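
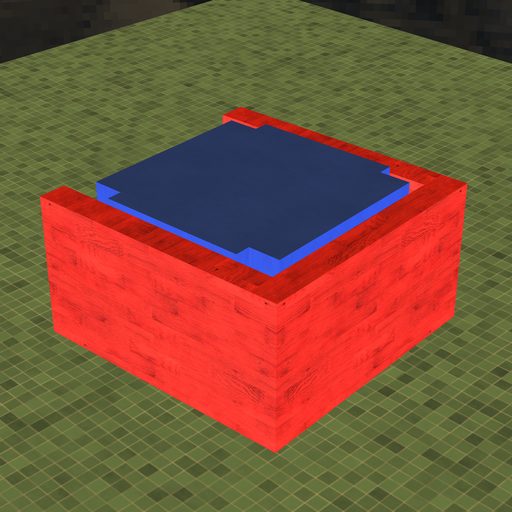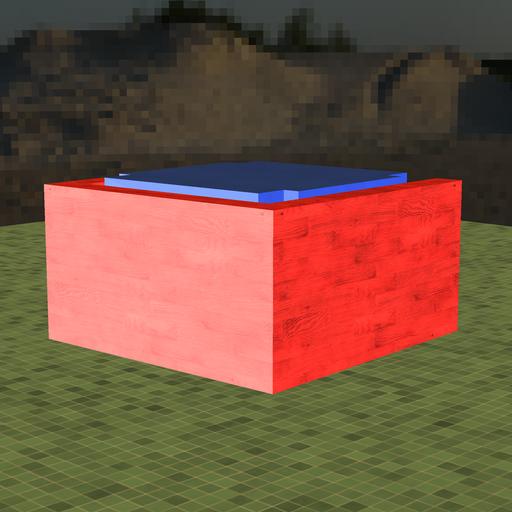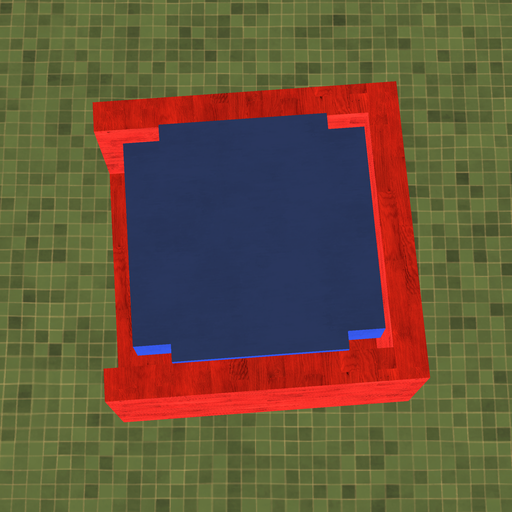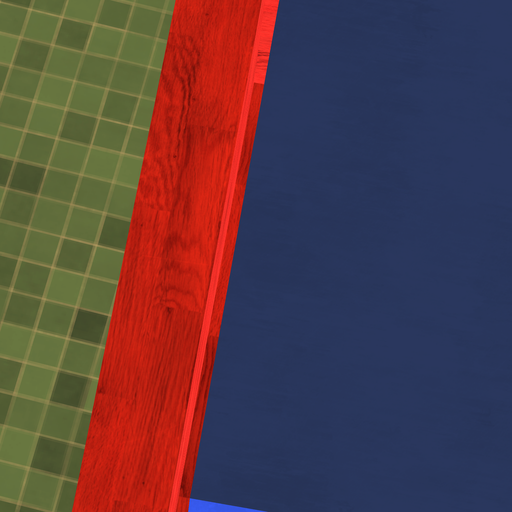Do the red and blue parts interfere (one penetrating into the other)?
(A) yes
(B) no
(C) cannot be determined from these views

(B) no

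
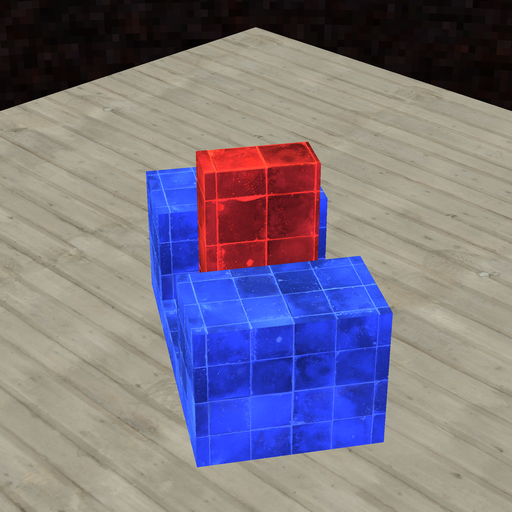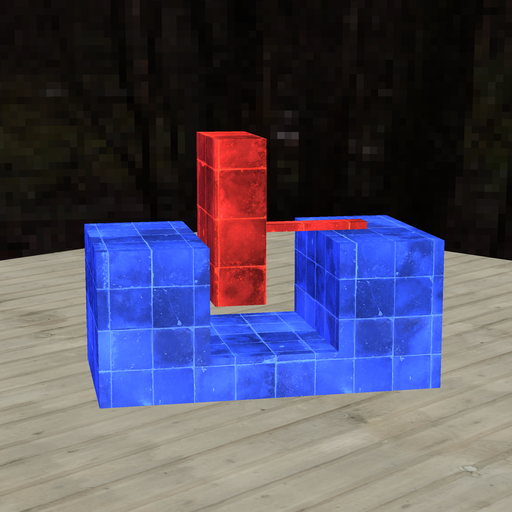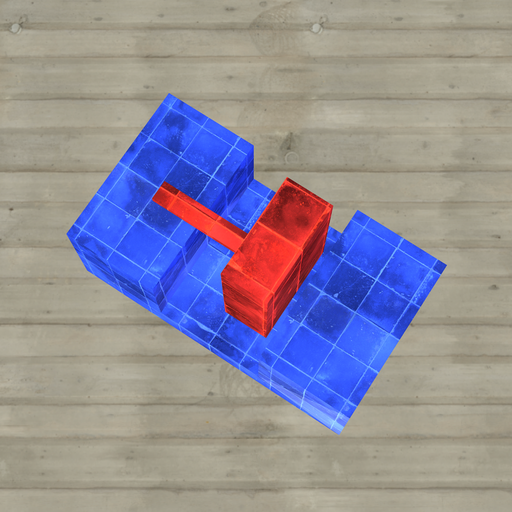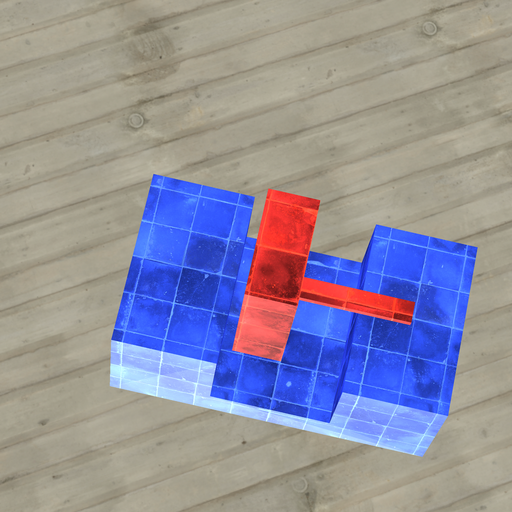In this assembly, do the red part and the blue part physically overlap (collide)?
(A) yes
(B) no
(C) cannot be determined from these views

(B) no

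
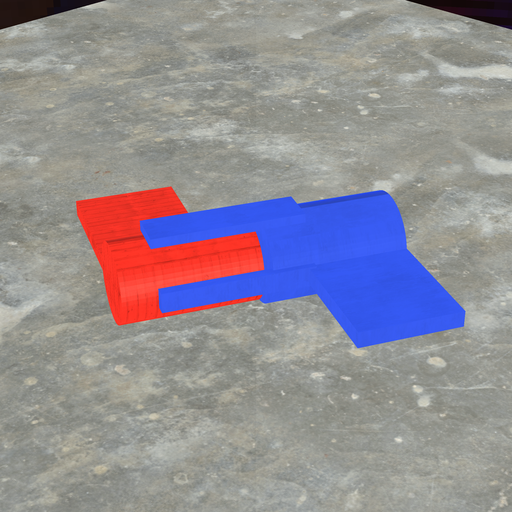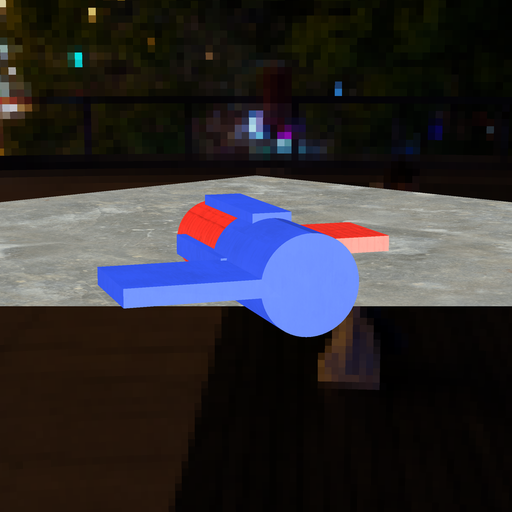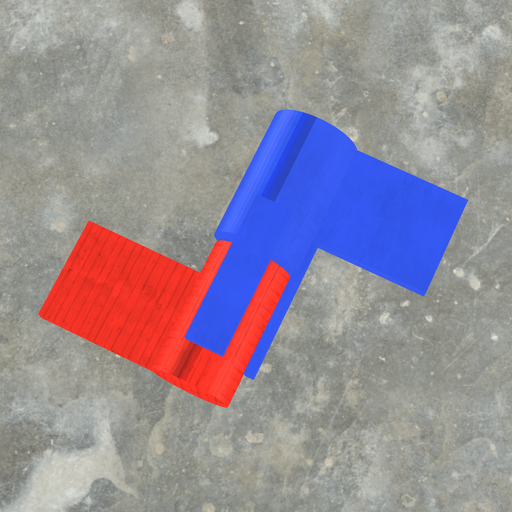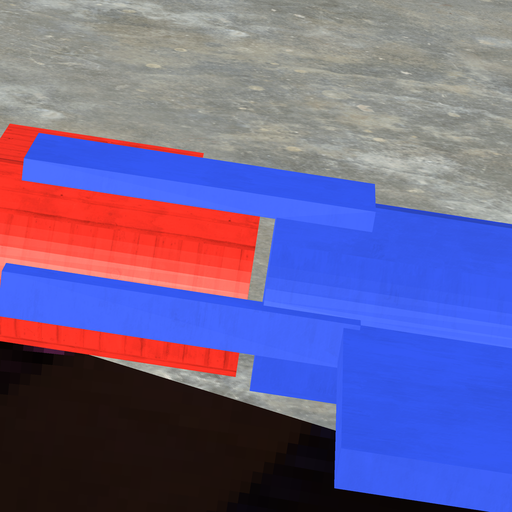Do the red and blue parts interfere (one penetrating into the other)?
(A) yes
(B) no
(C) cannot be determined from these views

(B) no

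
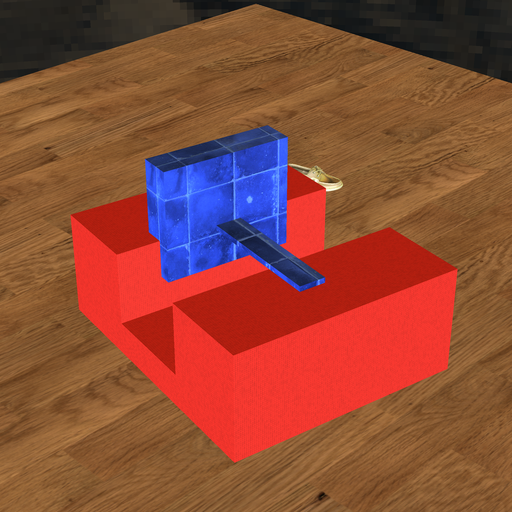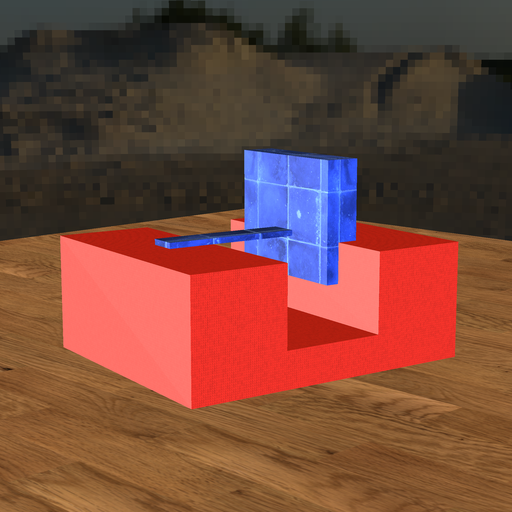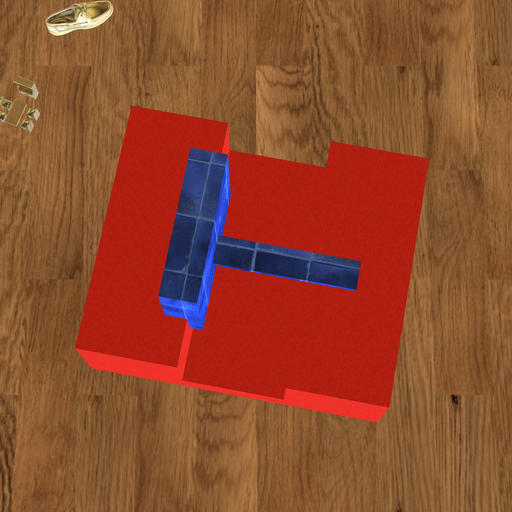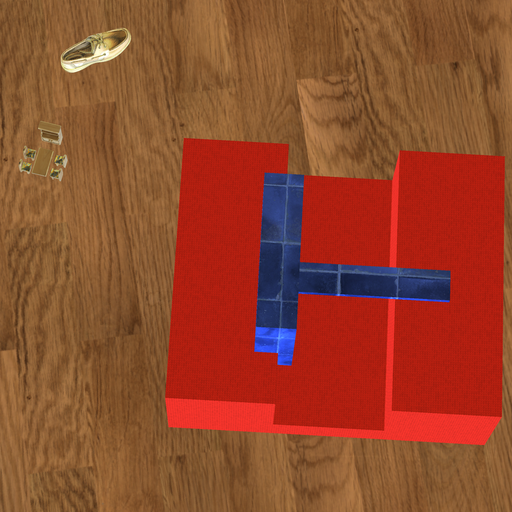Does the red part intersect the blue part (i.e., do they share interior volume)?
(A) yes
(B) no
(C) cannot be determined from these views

(A) yes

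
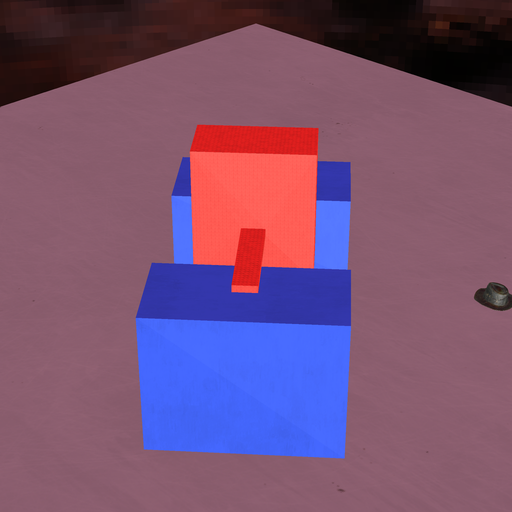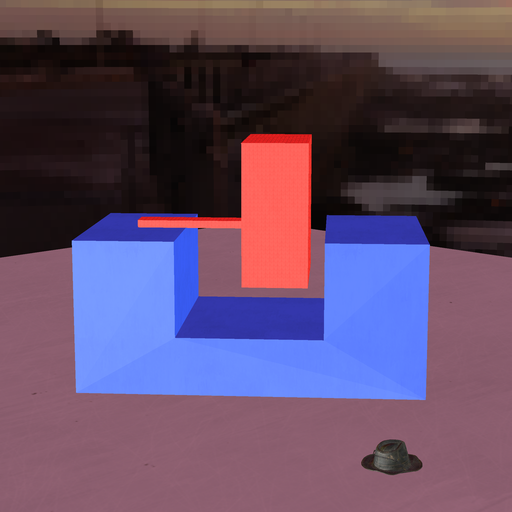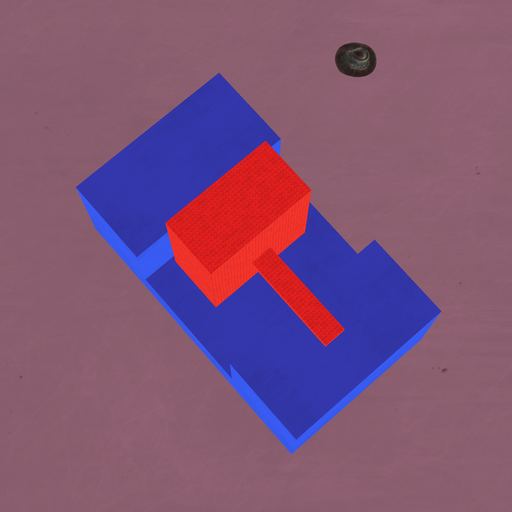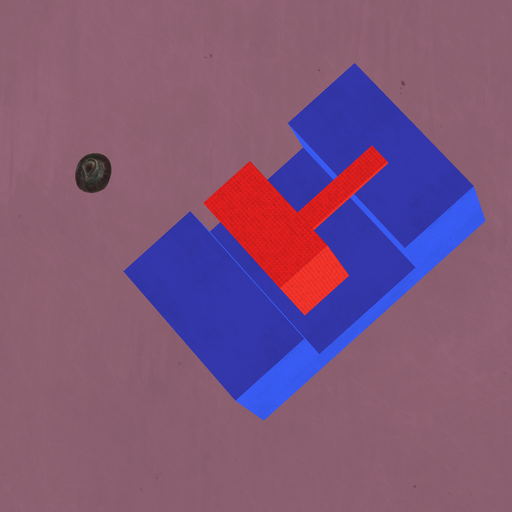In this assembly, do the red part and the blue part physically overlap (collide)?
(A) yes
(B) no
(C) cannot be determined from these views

(B) no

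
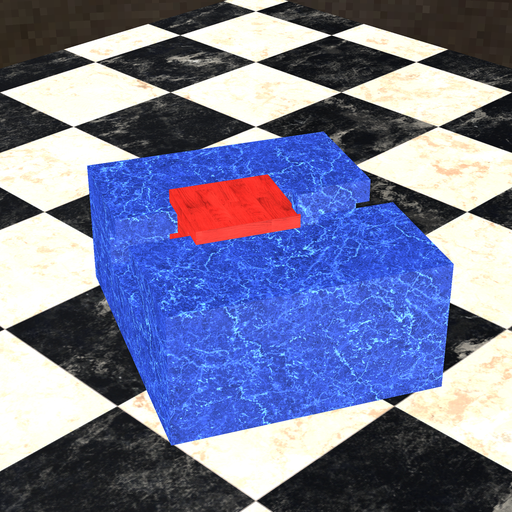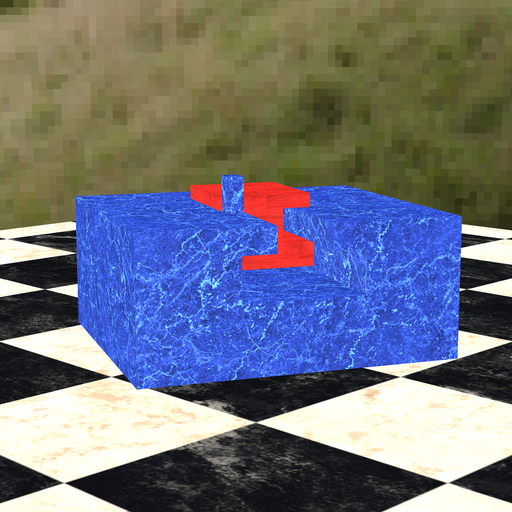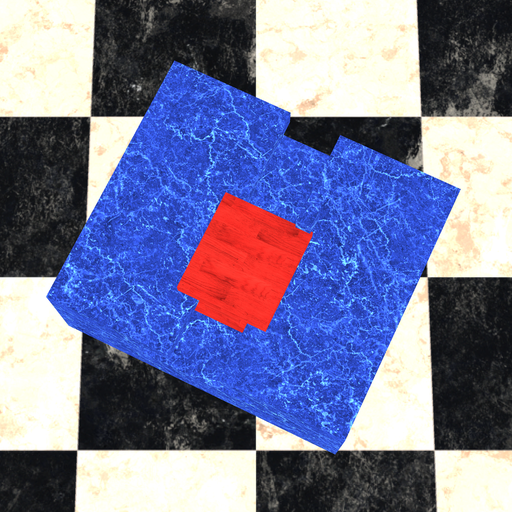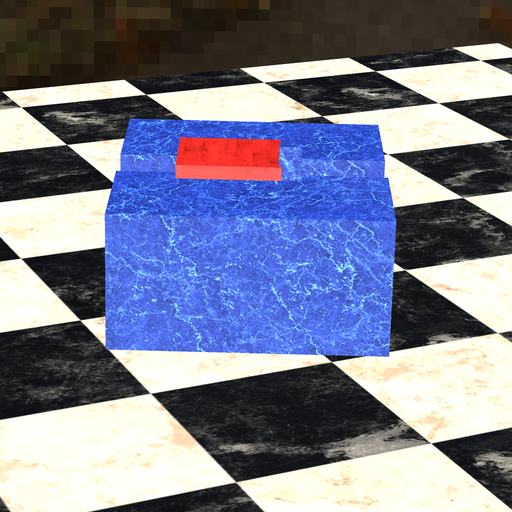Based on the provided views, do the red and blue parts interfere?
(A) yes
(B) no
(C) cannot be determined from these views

(A) yes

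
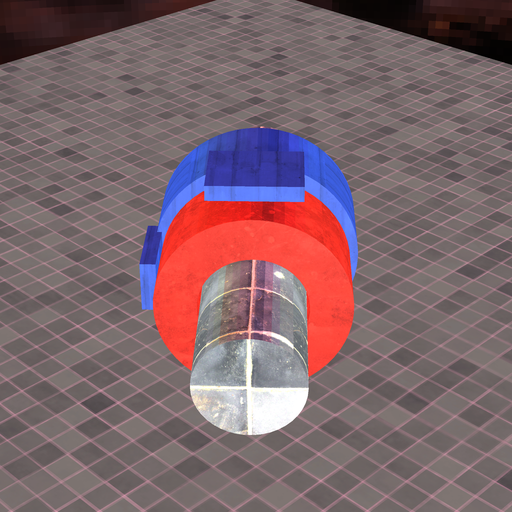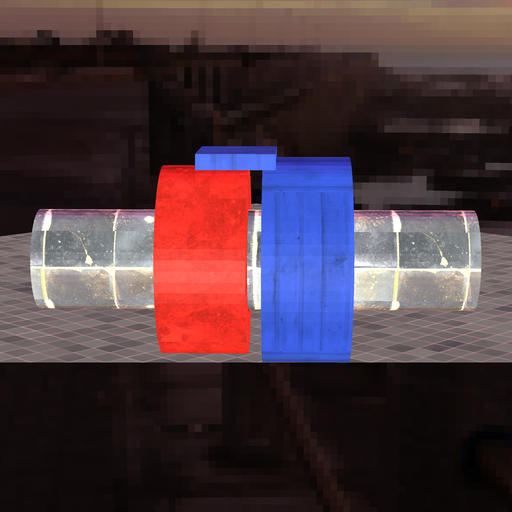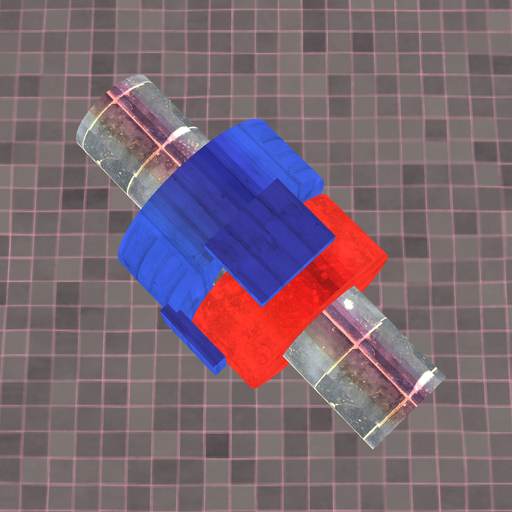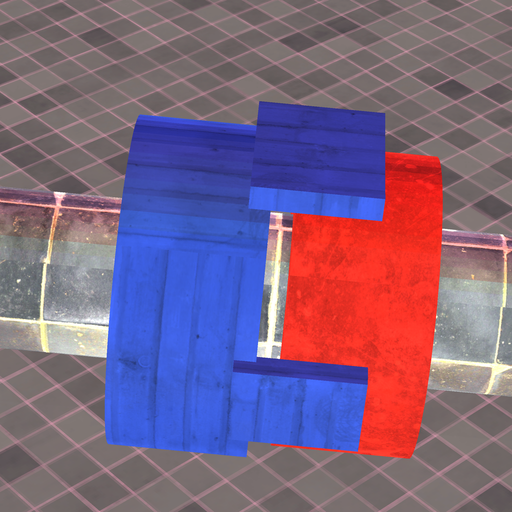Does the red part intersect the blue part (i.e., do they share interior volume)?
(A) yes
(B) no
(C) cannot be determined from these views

(B) no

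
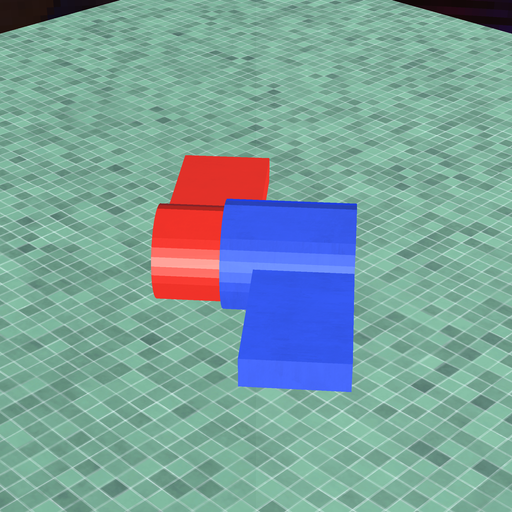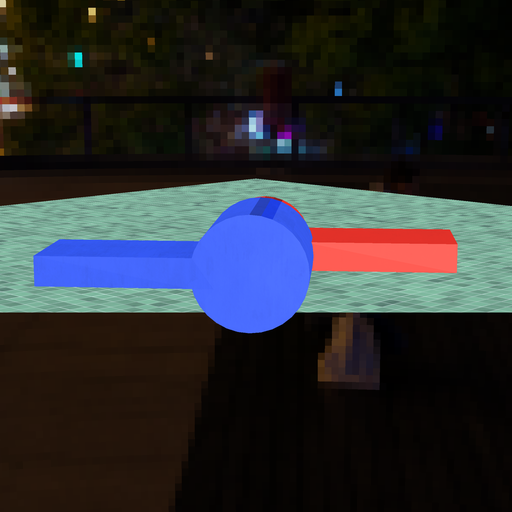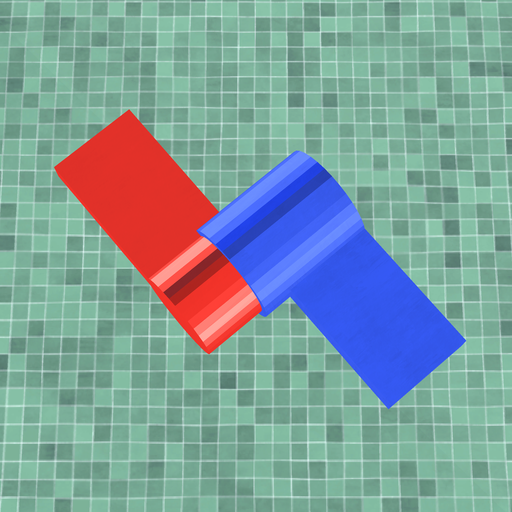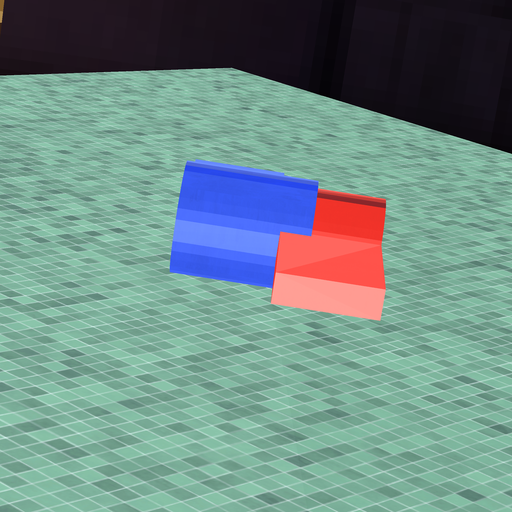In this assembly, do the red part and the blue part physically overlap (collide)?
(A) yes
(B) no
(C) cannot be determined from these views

(A) yes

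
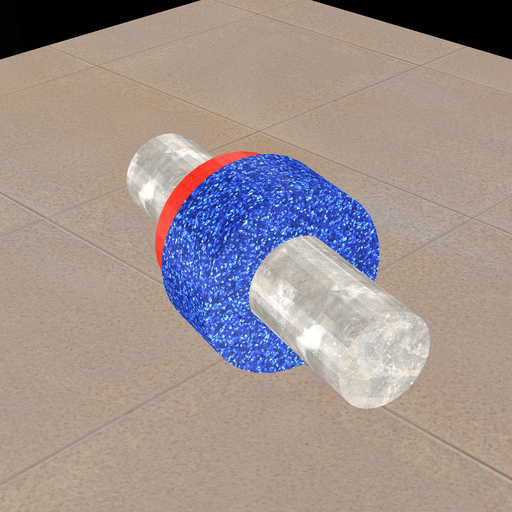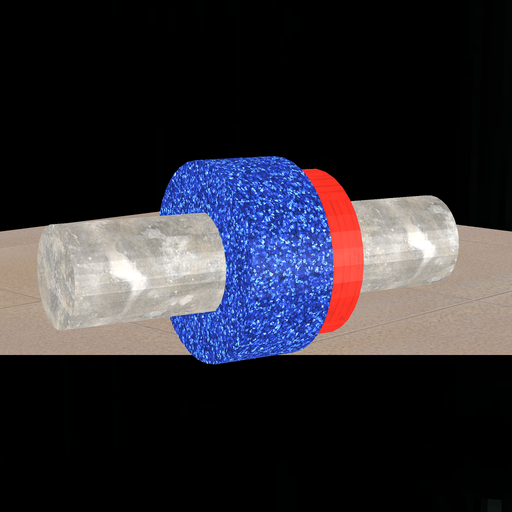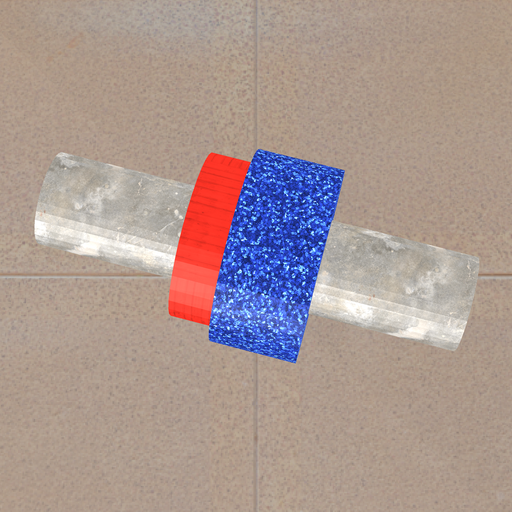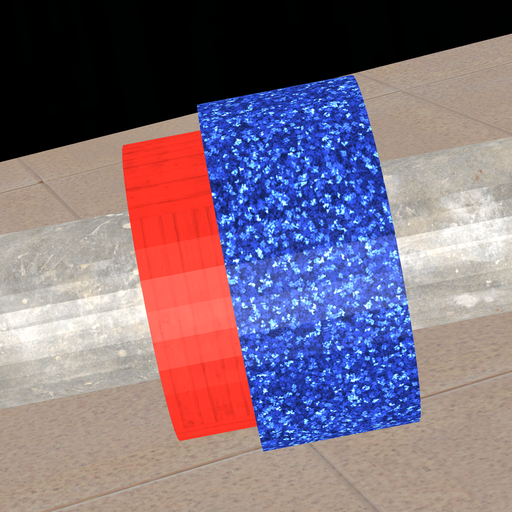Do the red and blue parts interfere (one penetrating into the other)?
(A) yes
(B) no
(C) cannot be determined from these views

(A) yes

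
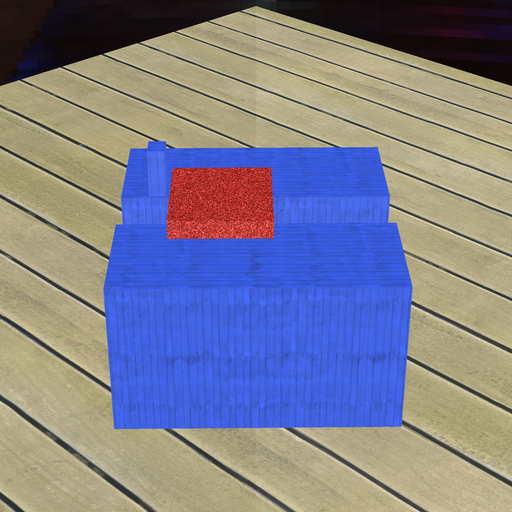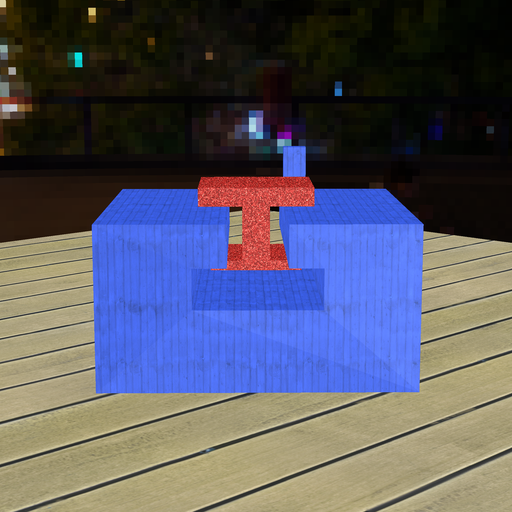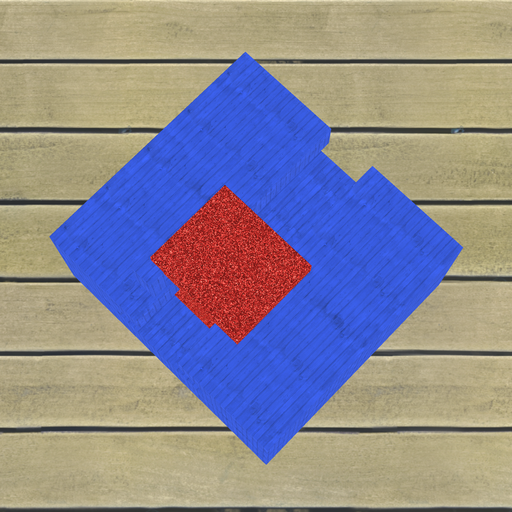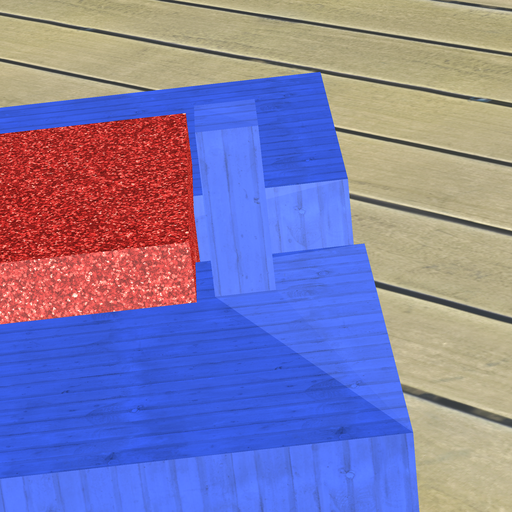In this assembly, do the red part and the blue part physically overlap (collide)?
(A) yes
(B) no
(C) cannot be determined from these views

(B) no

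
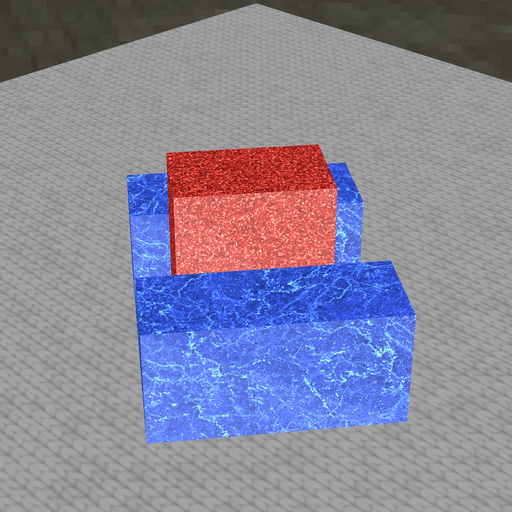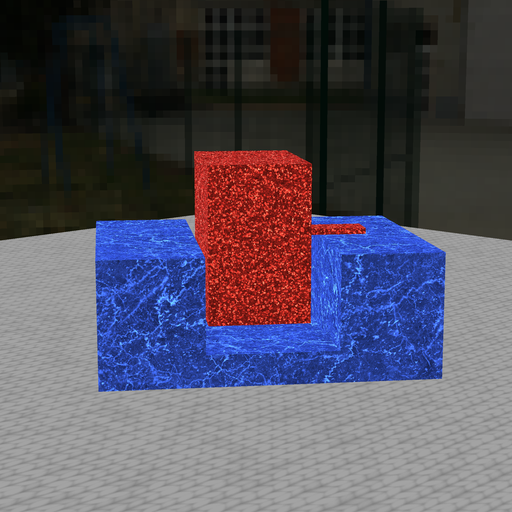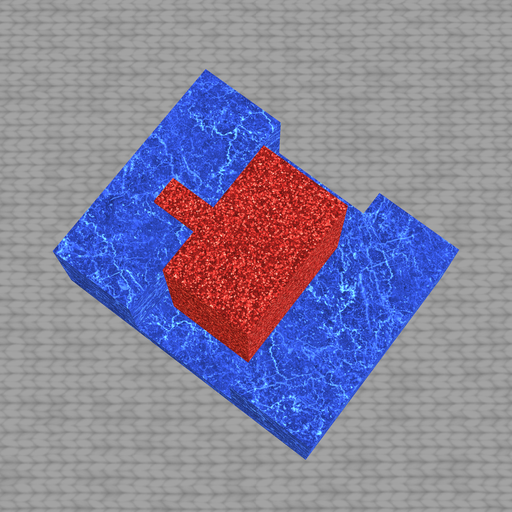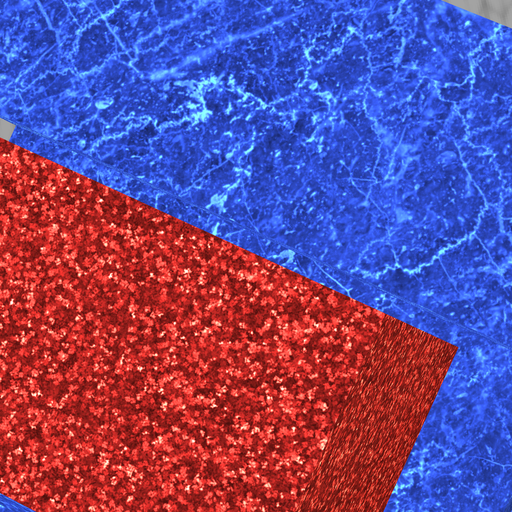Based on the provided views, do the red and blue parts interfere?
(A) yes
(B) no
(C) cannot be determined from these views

(B) no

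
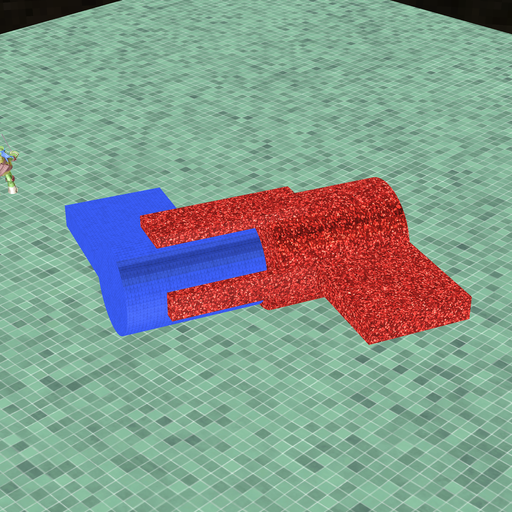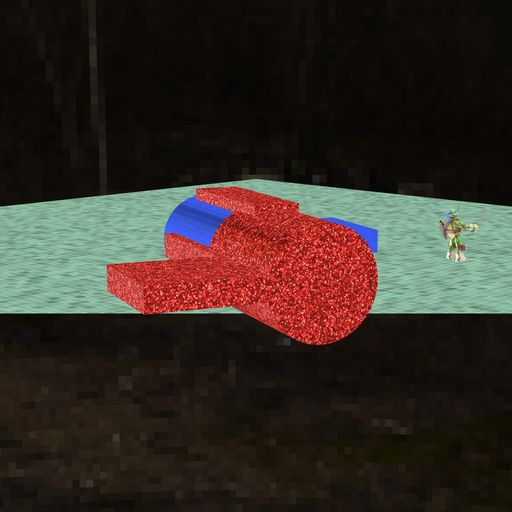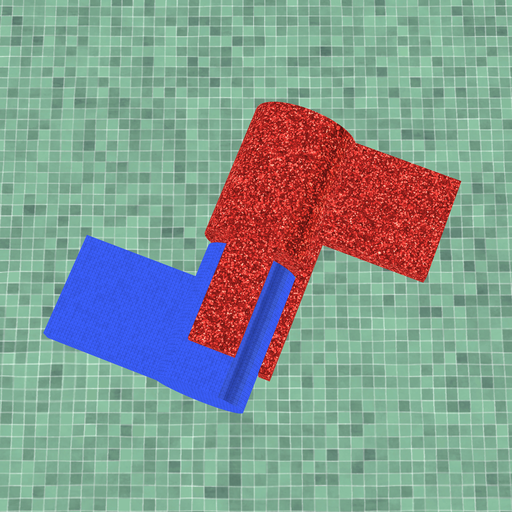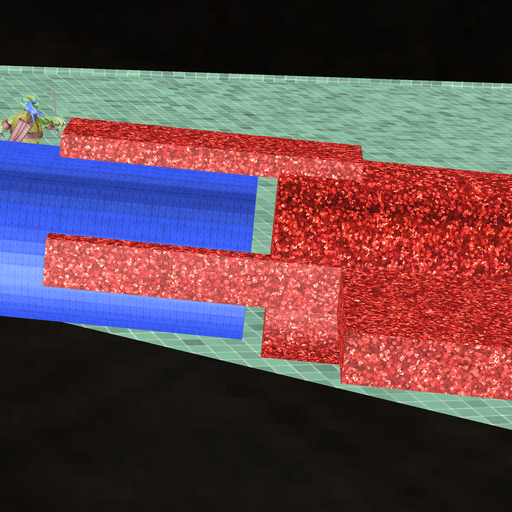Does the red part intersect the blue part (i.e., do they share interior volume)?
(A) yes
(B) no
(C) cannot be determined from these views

(B) no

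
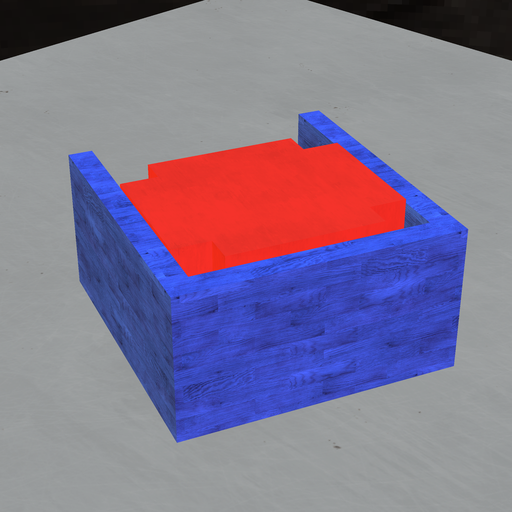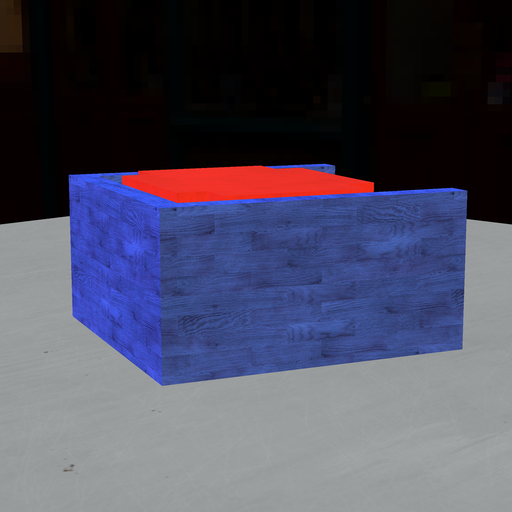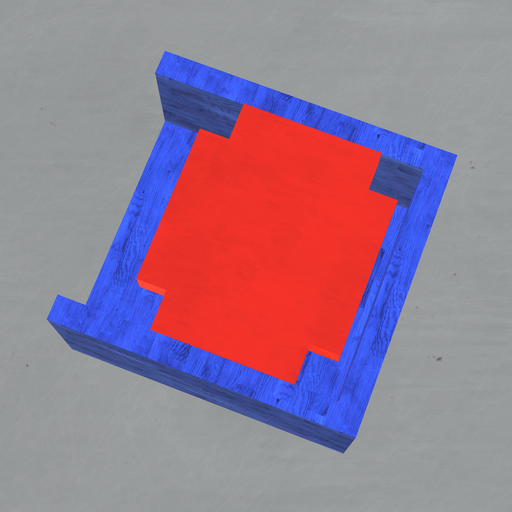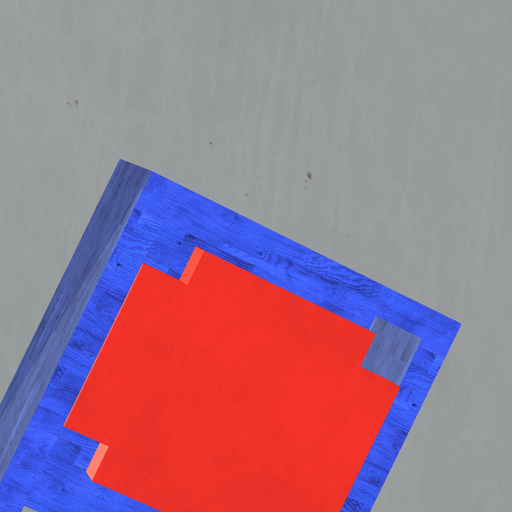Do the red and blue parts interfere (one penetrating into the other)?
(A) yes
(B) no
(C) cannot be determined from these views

(B) no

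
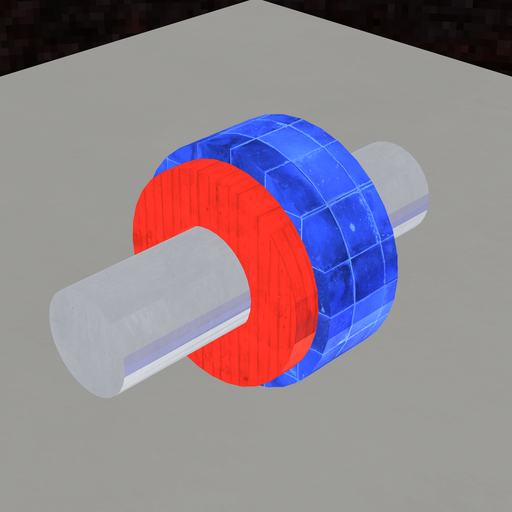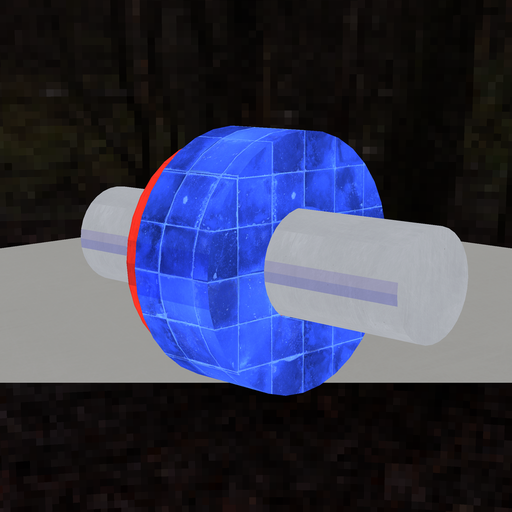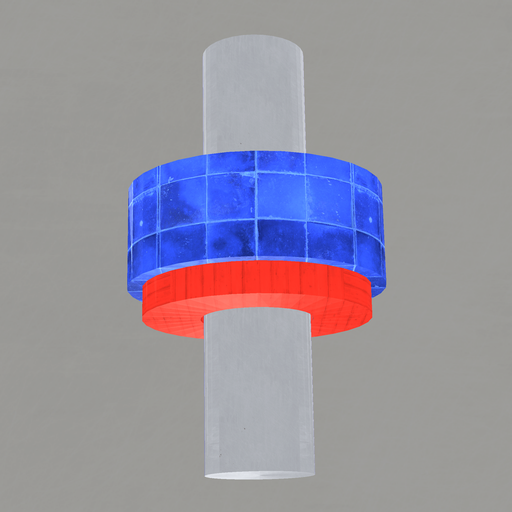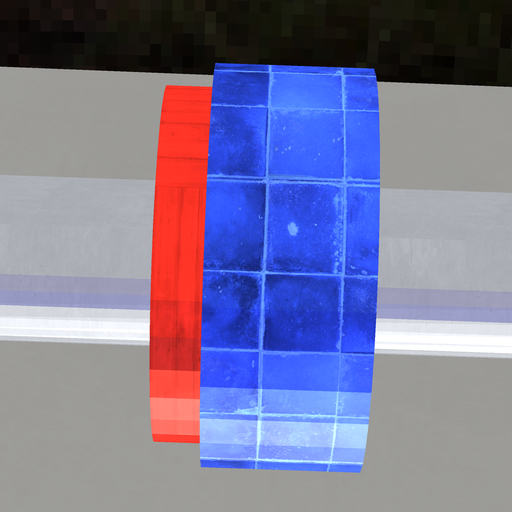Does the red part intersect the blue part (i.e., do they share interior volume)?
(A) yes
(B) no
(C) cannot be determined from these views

(A) yes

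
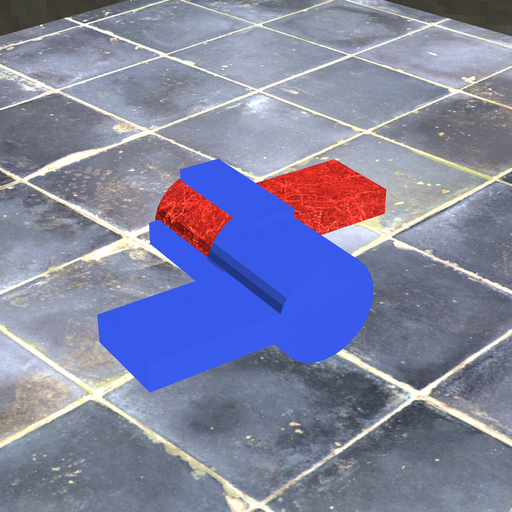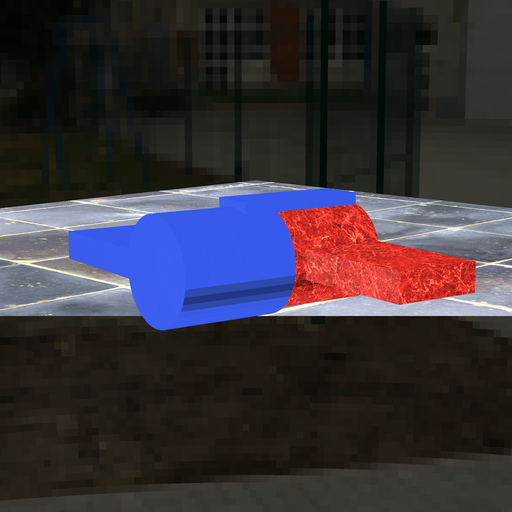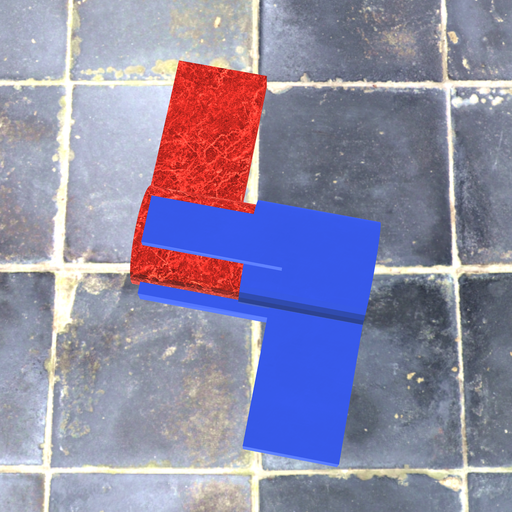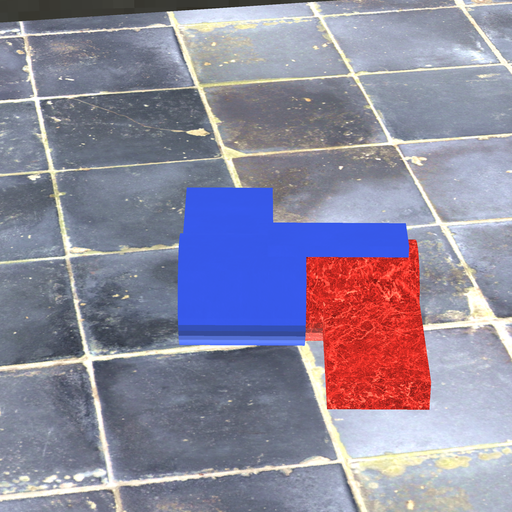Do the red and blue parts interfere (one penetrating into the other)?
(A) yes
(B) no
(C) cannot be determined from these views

(A) yes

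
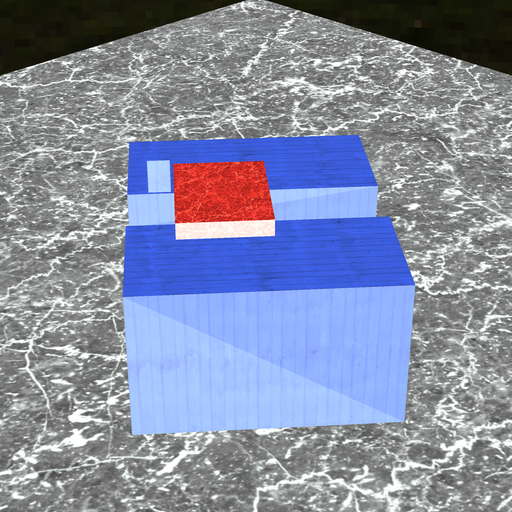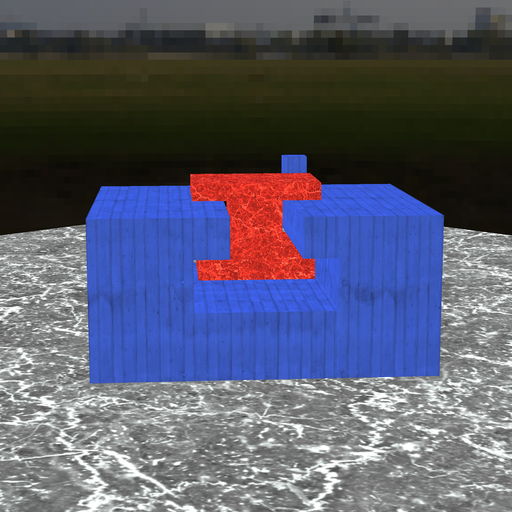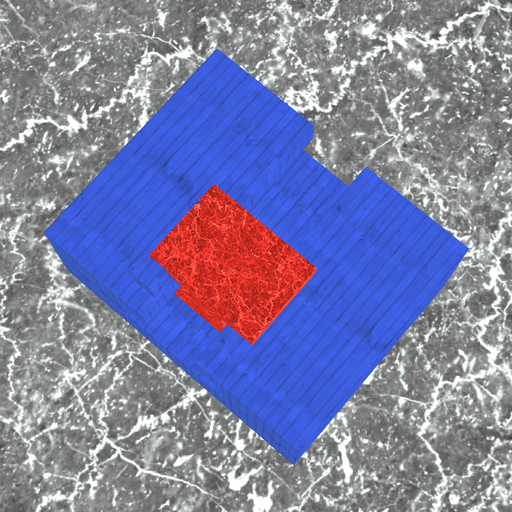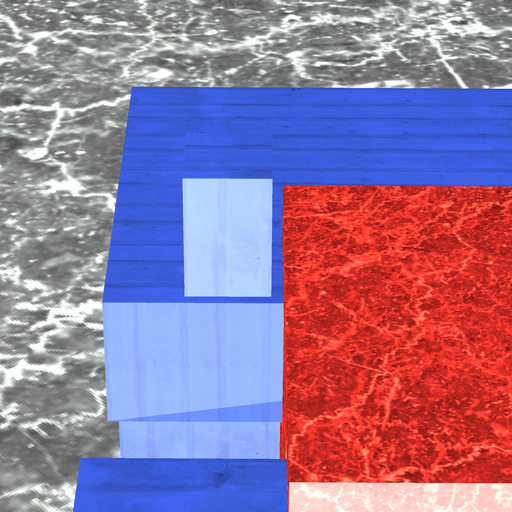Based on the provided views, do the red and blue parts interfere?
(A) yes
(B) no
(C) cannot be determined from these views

(B) no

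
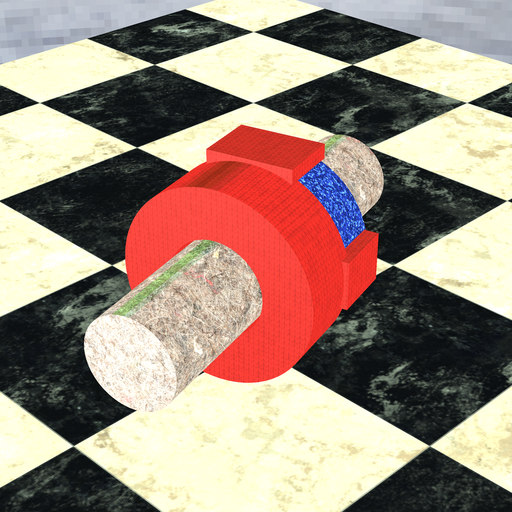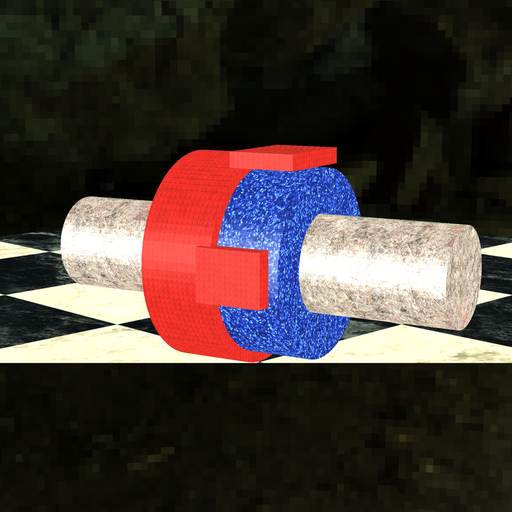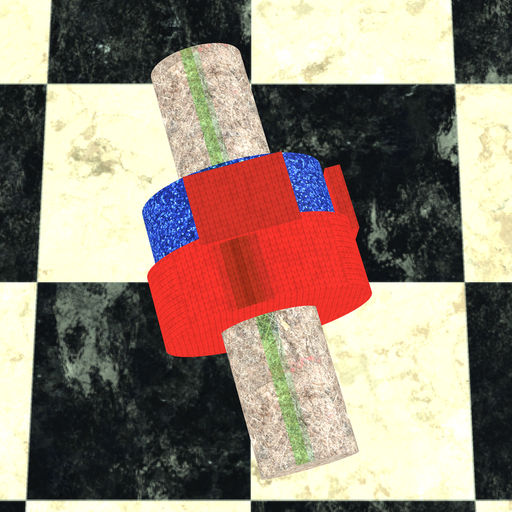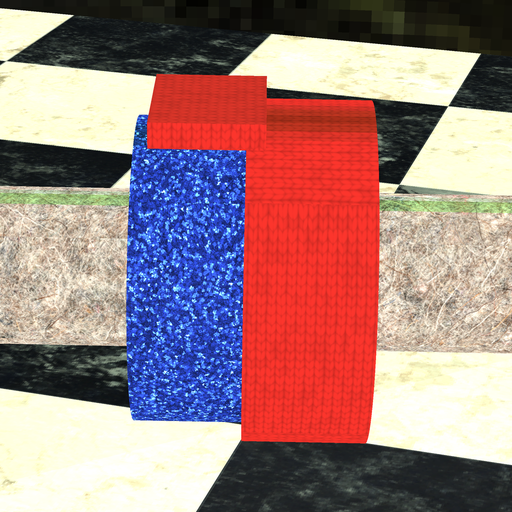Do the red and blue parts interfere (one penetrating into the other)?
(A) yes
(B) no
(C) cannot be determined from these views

(A) yes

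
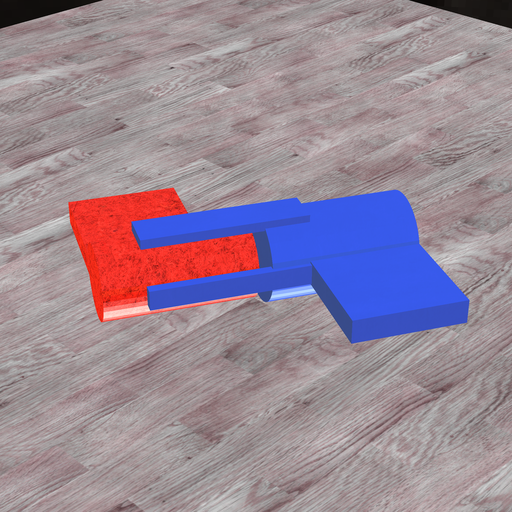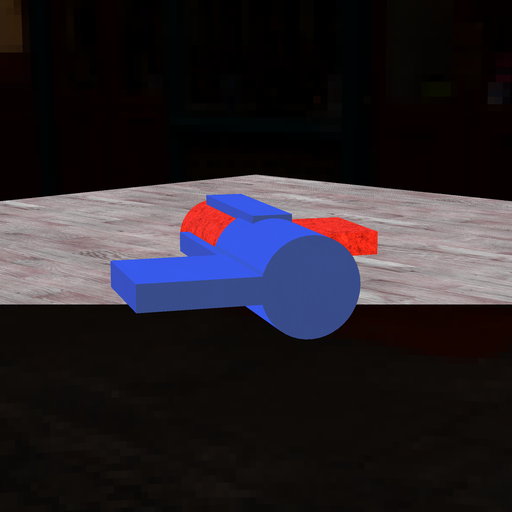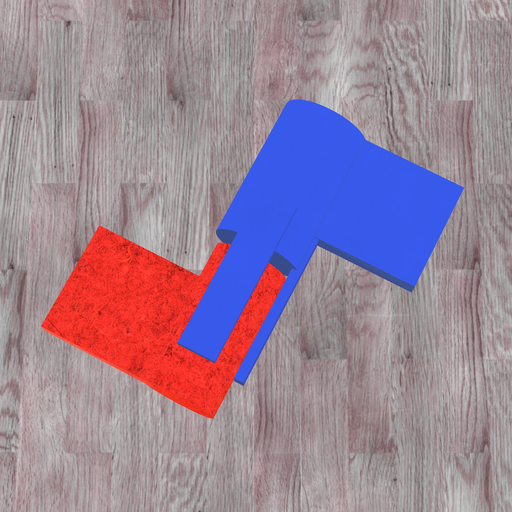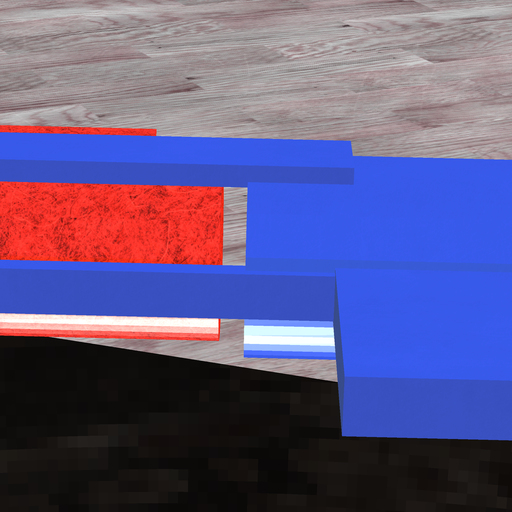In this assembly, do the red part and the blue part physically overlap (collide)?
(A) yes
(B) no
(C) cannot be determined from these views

(B) no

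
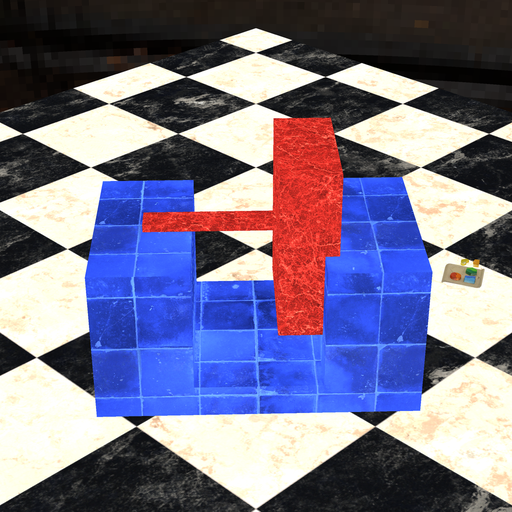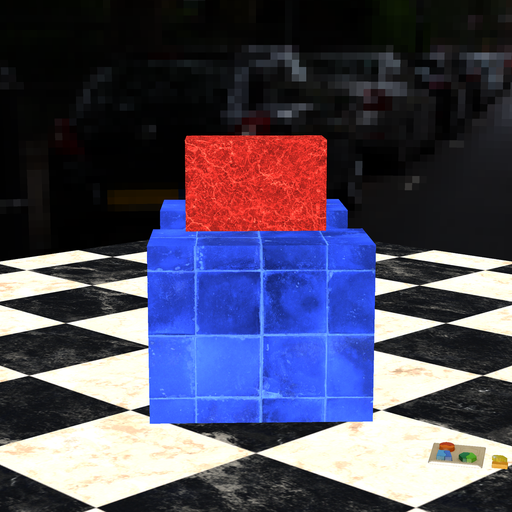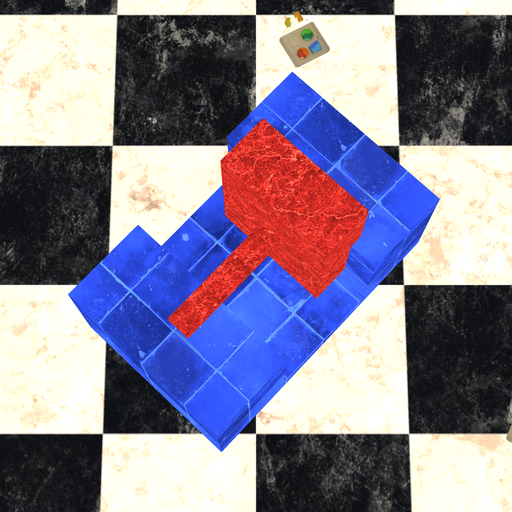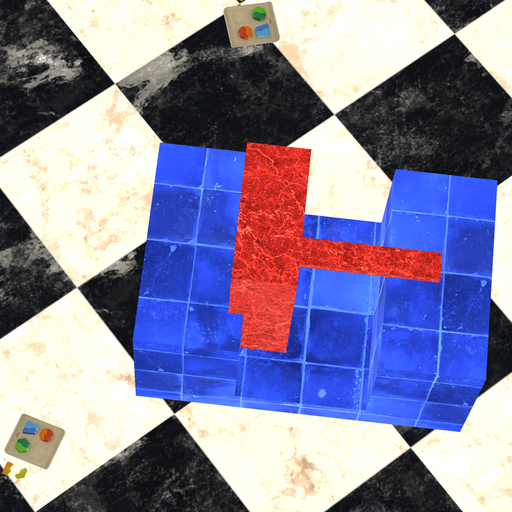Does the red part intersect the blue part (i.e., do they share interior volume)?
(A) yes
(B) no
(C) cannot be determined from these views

(A) yes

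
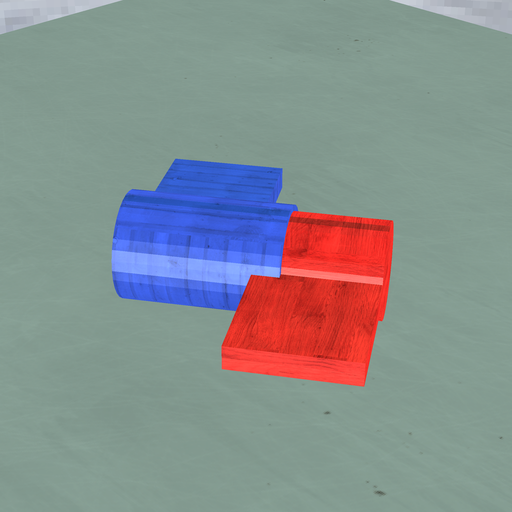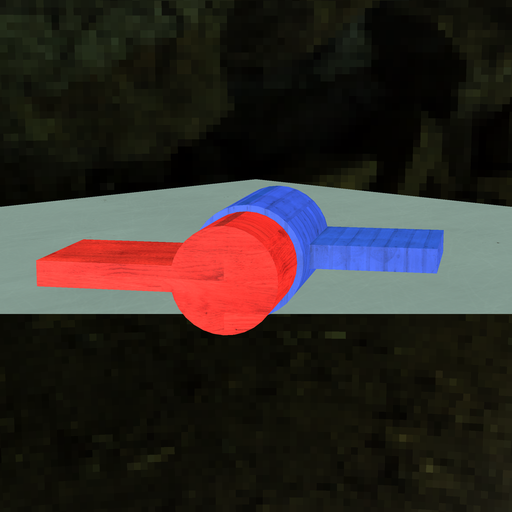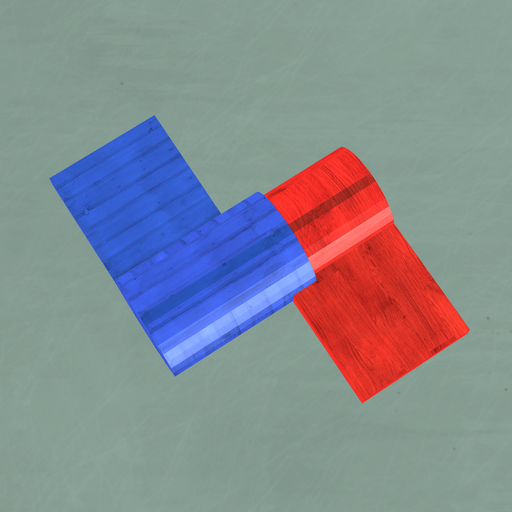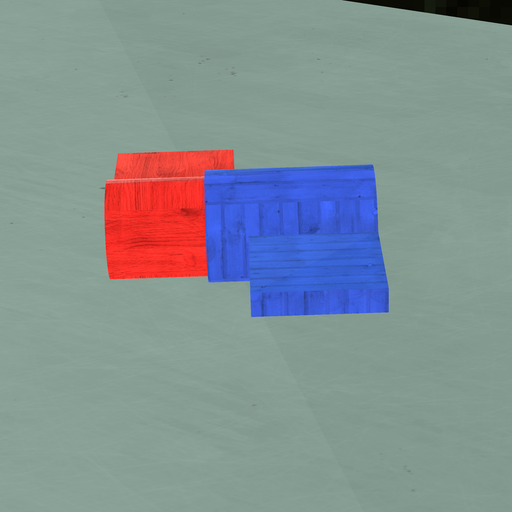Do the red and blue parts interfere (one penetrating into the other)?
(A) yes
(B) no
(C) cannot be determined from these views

(A) yes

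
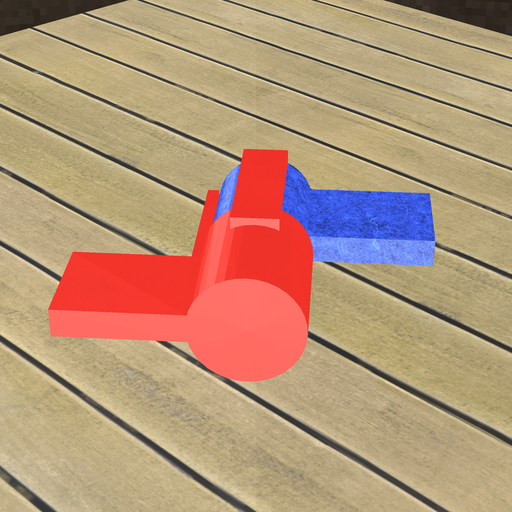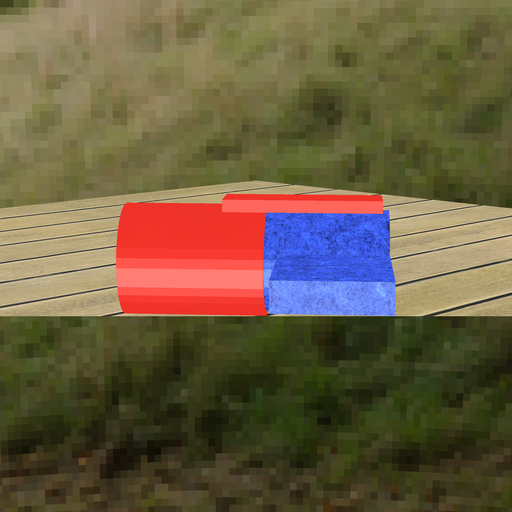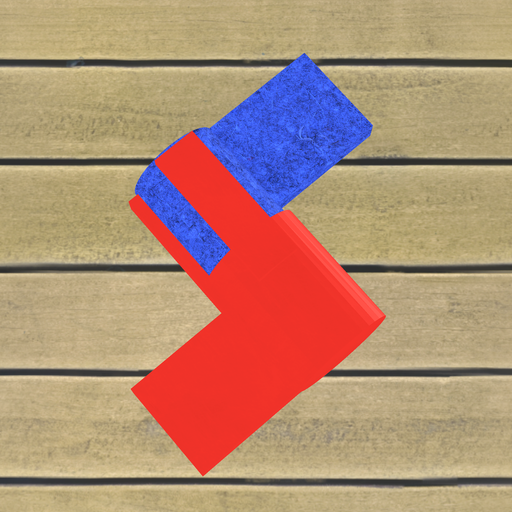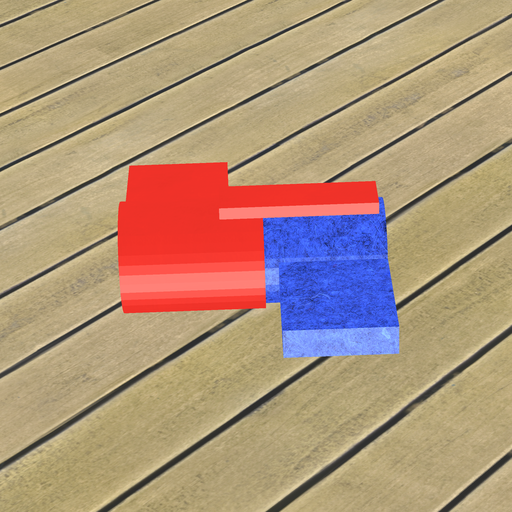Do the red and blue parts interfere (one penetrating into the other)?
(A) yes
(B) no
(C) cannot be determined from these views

(A) yes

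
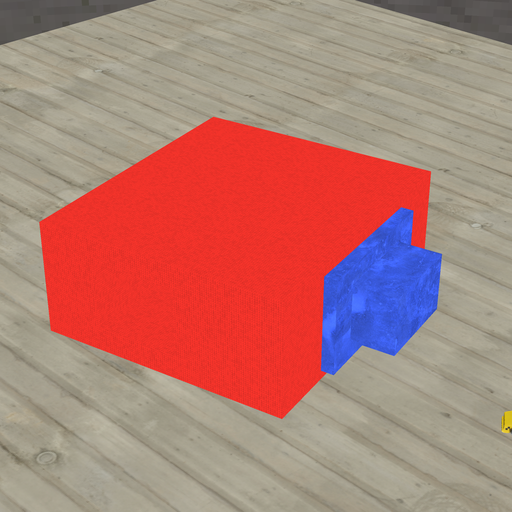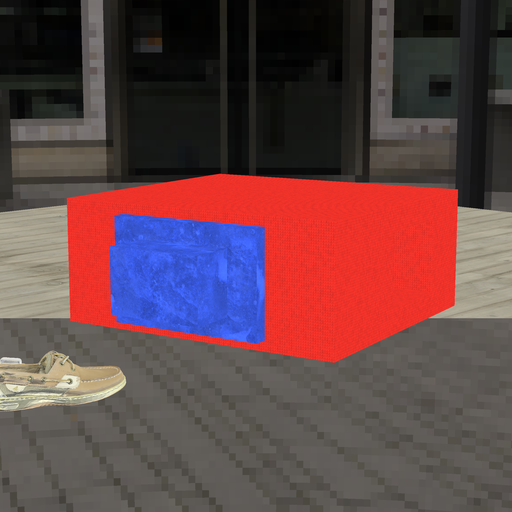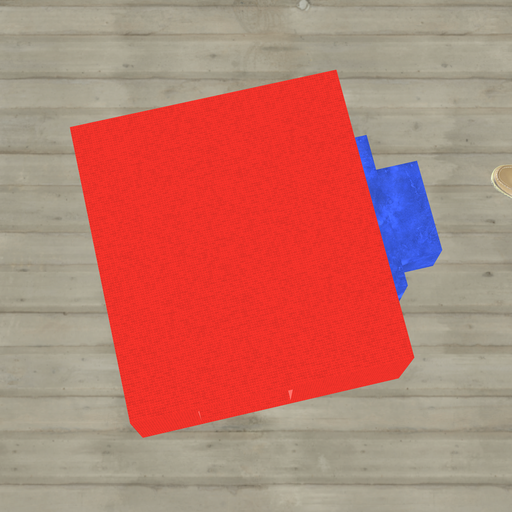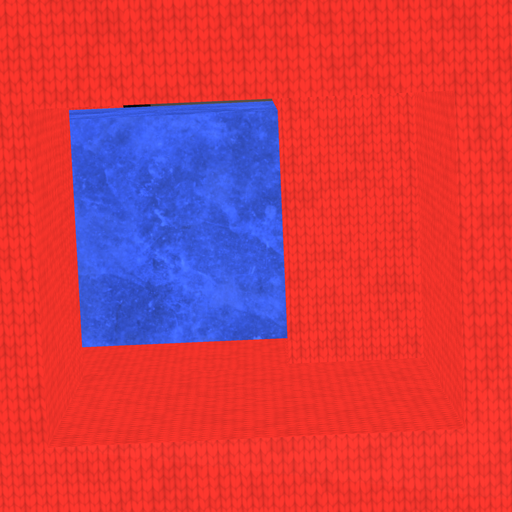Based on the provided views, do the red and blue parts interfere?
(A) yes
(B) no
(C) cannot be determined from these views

(A) yes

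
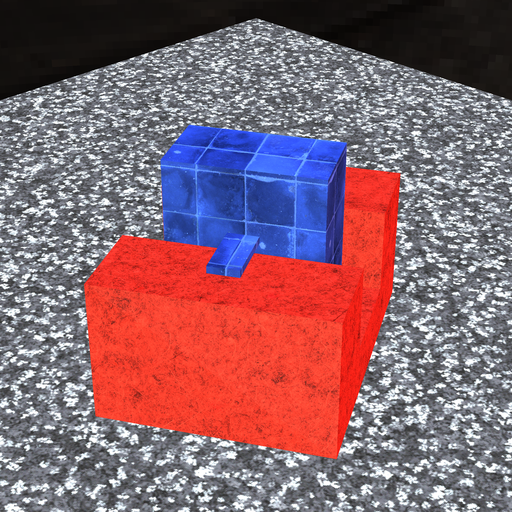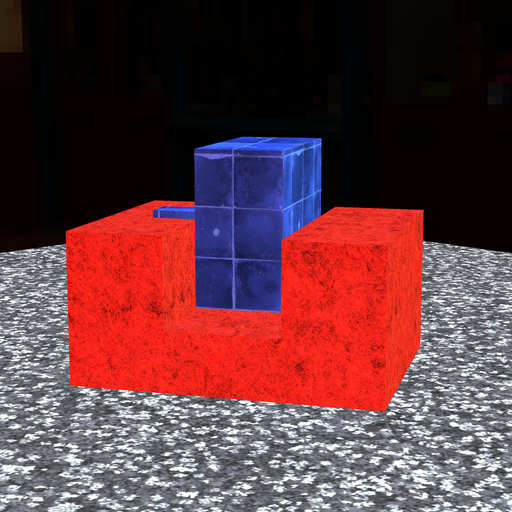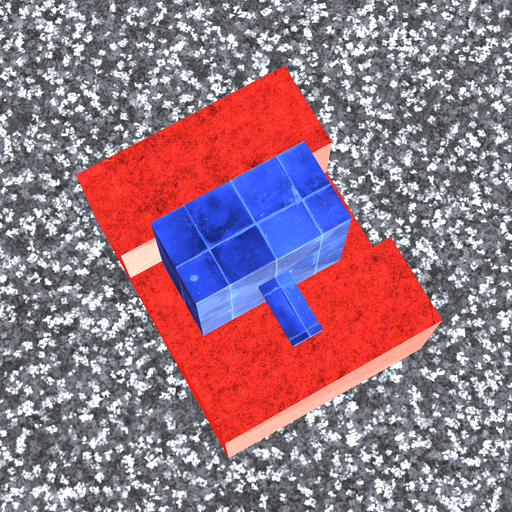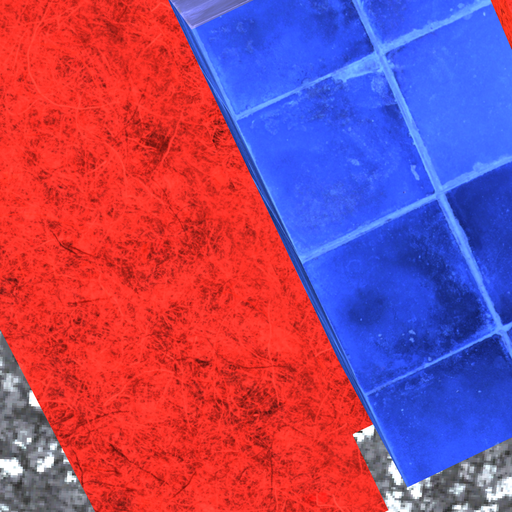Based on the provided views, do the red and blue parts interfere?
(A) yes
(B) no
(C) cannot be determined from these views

(B) no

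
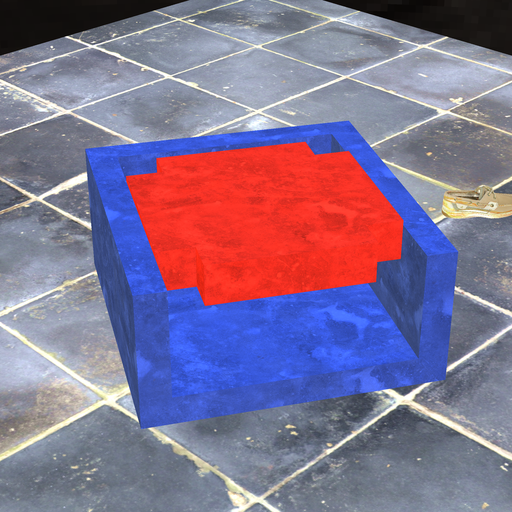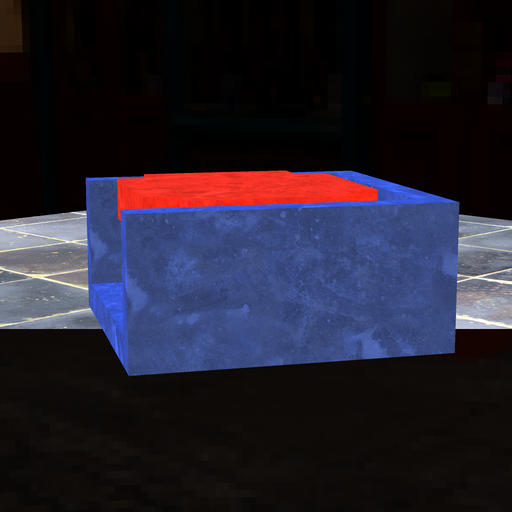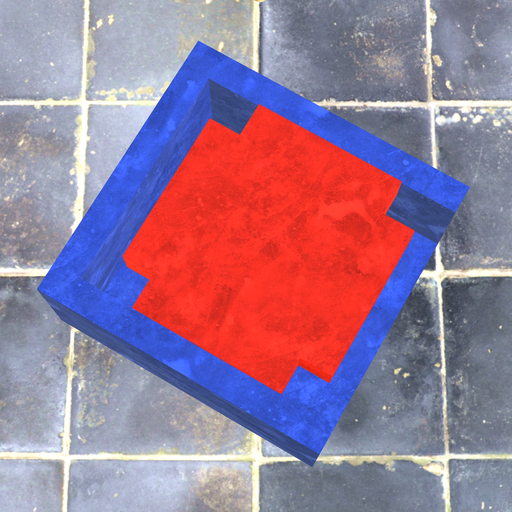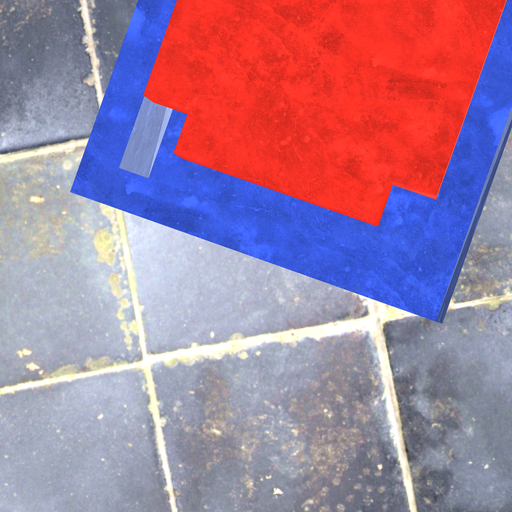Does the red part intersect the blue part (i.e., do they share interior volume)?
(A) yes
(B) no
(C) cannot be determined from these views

(B) no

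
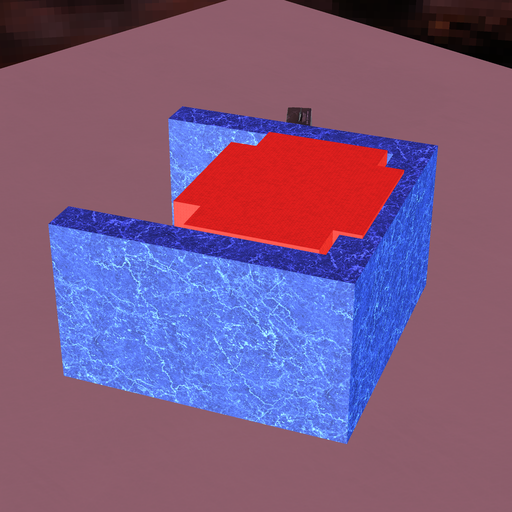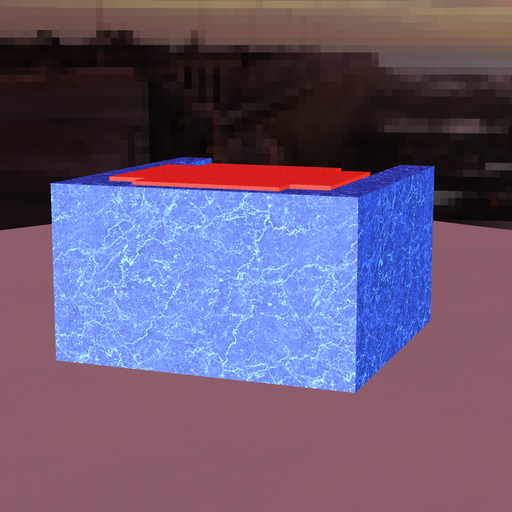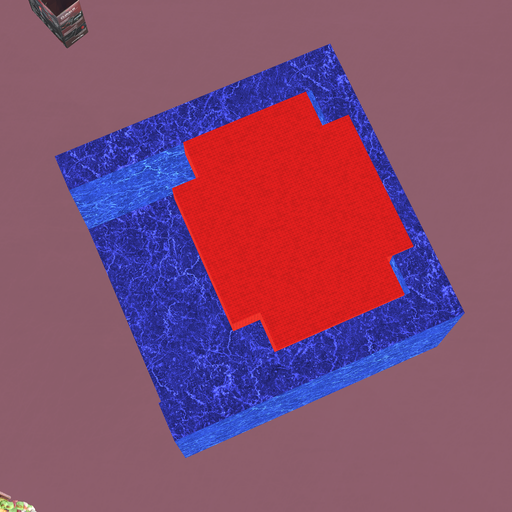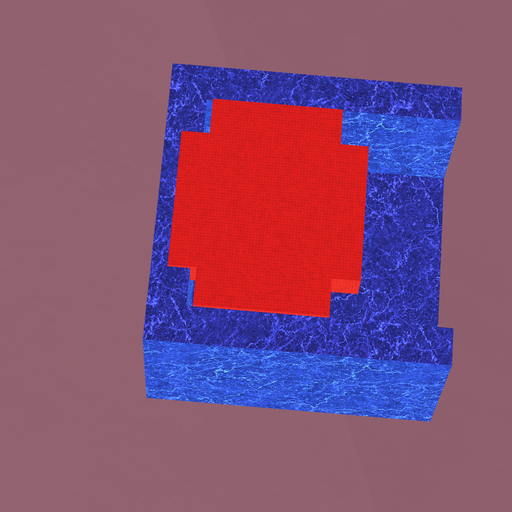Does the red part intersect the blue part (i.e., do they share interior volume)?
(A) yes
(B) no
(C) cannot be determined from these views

(A) yes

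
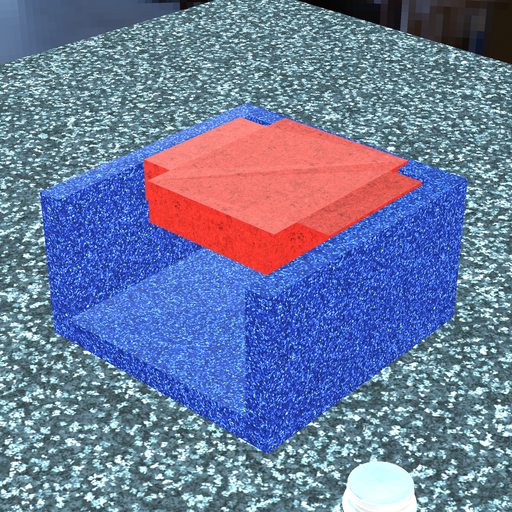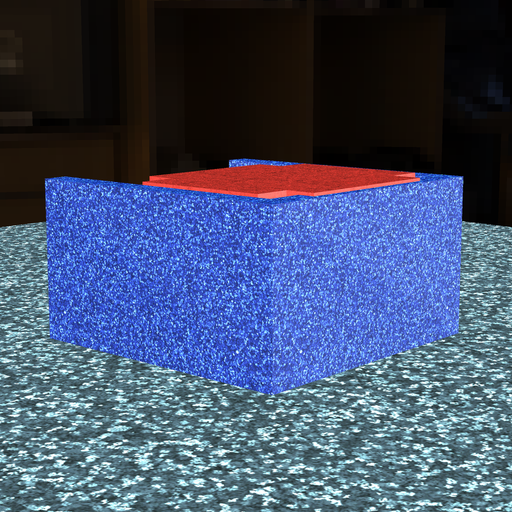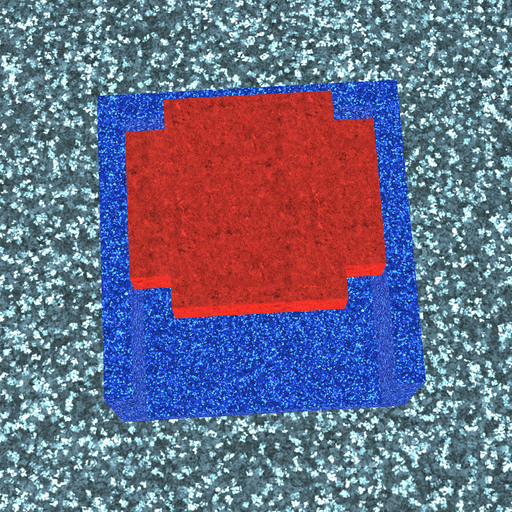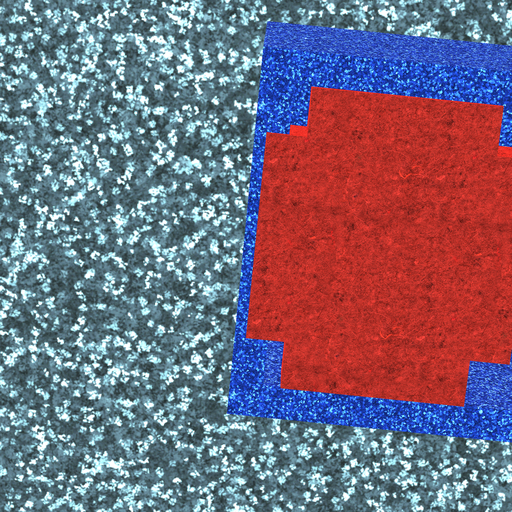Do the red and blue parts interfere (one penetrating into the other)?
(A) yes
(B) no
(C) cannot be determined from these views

(A) yes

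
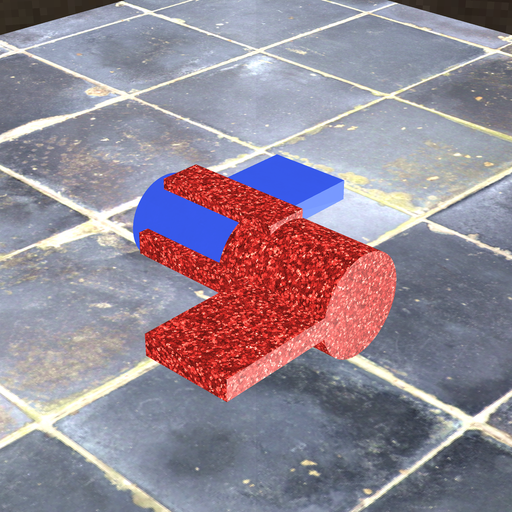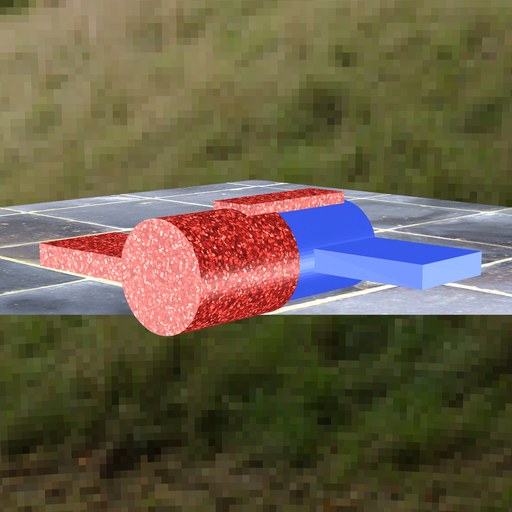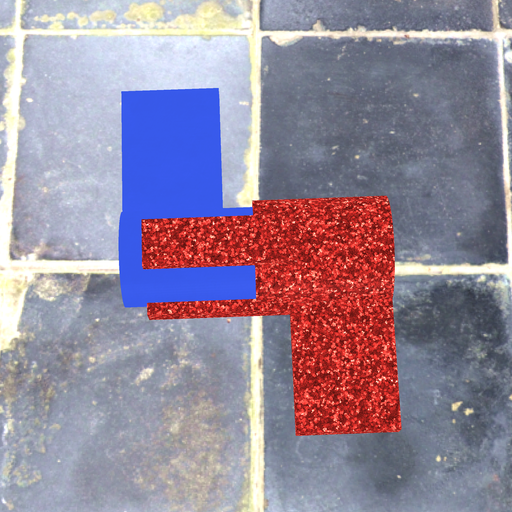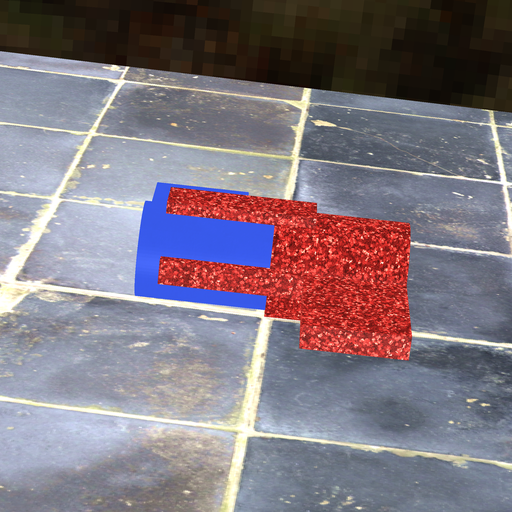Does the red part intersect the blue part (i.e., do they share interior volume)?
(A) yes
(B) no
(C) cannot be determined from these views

(A) yes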